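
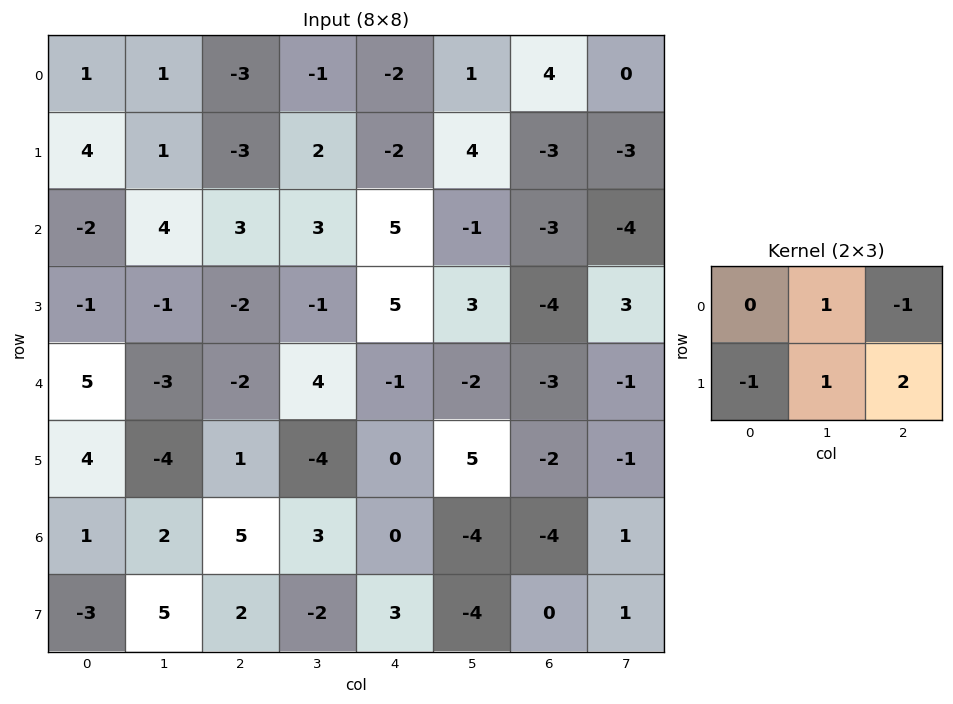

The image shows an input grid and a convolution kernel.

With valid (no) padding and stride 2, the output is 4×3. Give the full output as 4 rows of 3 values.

Output[0,0]: The receptive field on the input at this output position is [1 1 -3 / 4 1 -3]. Elementwise product with the kernel and sum: 1·1 + -3·-1 + 4·-1 + 1·1 + -3·2.
Output[0,1]: The receptive field on the input at this output position is [-3 -1 -2 / -3 2 -2]. Elementwise product with the kernel and sum: -1·1 + -2·-1 + -3·-1 + 2·1 + -2·2.

-5 2 -3
-3 9 -8
-7 0 2
9 5 -7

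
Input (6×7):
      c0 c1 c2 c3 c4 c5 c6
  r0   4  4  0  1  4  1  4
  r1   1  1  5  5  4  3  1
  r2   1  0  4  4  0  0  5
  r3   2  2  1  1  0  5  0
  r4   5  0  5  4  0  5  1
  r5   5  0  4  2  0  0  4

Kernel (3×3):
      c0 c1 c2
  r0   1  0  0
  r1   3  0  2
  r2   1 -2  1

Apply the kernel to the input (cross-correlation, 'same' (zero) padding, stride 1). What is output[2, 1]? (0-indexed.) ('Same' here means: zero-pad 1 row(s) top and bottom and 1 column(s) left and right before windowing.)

The receptive field on the zero-padded input at this output position is [1 1 5 / 1 0 4 / 2 2 1]. Elementwise product with the kernel and sum: 1·1 + 1·3 + 4·2 + 2·1 + 2·-2 + 1·1.

11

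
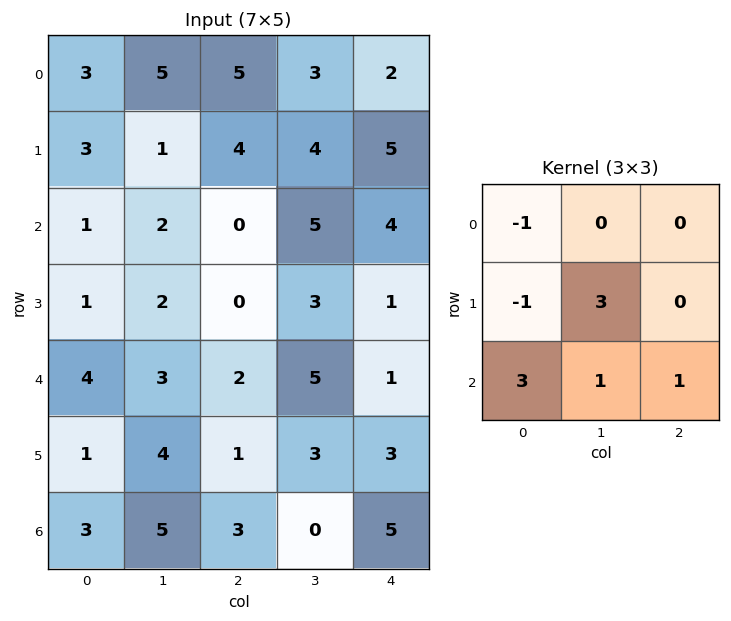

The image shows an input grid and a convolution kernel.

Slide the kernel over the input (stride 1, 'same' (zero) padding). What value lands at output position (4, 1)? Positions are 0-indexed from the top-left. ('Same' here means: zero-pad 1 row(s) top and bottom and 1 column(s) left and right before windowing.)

The receptive field on the zero-padded input at this output position is [1 2 0 / 4 3 2 / 1 4 1]. Elementwise product with the kernel and sum: 1·-1 + 4·-1 + 3·3 + 1·3 + 4·1 + 1·1.

12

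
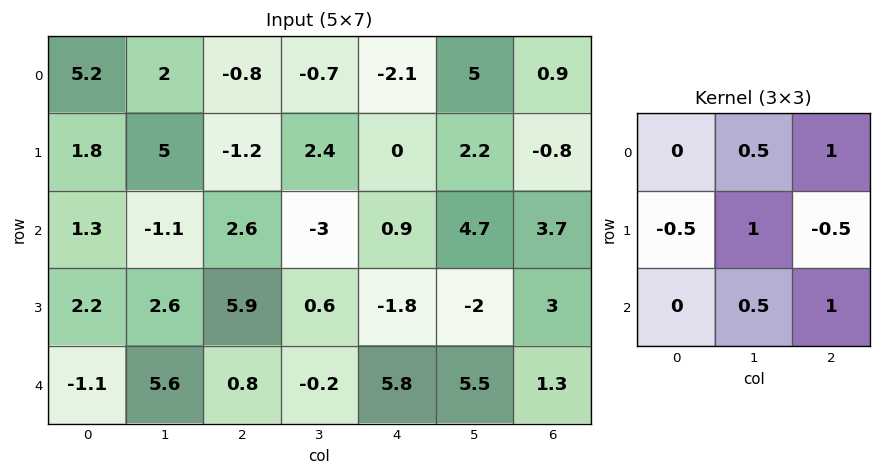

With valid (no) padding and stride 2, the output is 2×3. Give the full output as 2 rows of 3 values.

Output[0,0]: The receptive field on the input at this output position is [5.2 2 -0.8 / 1.8 5 -1.2 / 1.3 -1.1 2.6]. Elementwise product with the kernel and sum: 2·0.5 + -0.8·1 + 1.8·-0.5 + 5·1 + -1.2·-0.5 + -1.1·0.5 + 2.6·1.

6.95 -0.05 12.05
4.2 3.65 7.5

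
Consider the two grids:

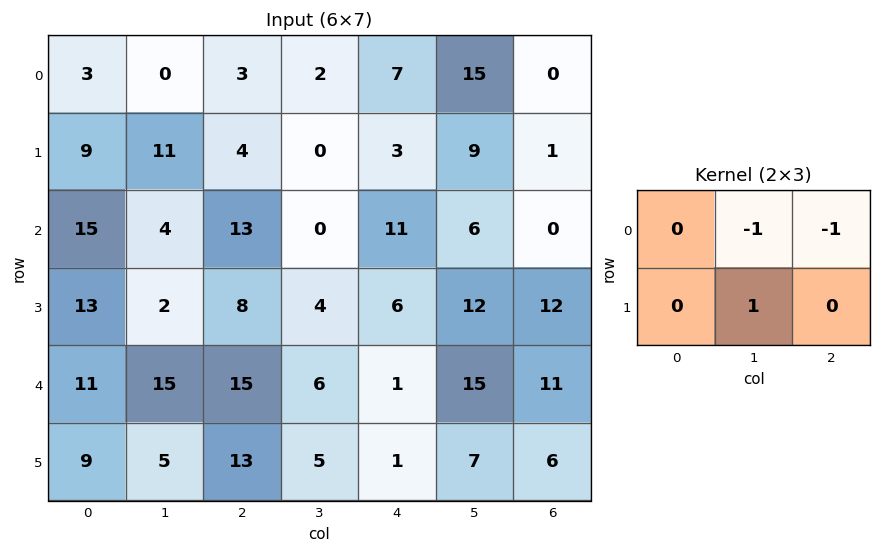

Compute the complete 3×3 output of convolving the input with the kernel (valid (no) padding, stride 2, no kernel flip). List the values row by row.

Output[0,0]: The receptive field on the input at this output position is [3 0 3 / 9 11 4]. Elementwise product with the kernel and sum: 0·-1 + 3·-1 + 11·1.

8 -9 -6
-15 -7 6
-25 -2 -19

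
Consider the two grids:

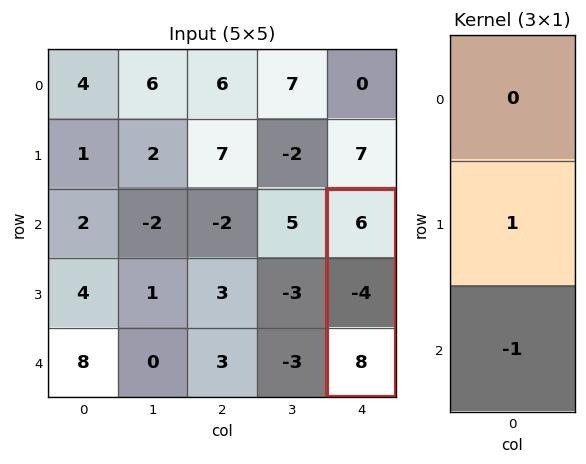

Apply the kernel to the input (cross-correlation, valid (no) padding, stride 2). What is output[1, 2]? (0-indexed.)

The receptive field on the input at this output position is [6 / -4 / 8]. Elementwise product with the kernel and sum: -4·1 + 8·-1.

-12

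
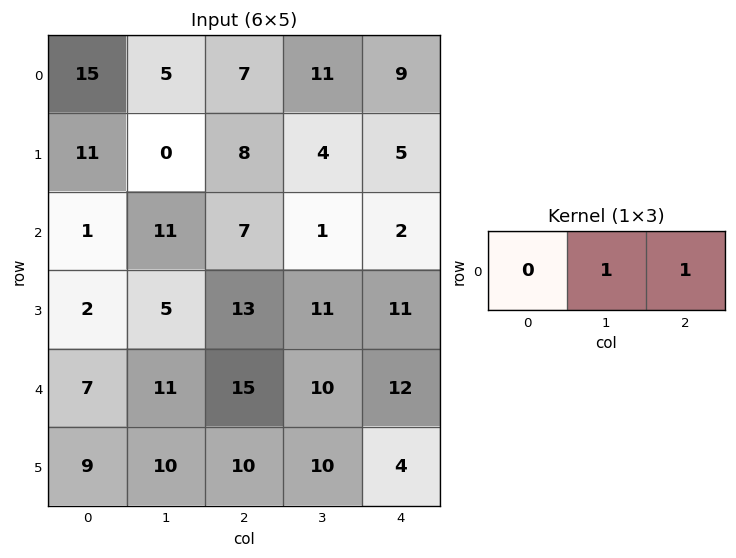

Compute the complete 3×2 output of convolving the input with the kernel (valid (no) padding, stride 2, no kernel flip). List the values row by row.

12 20
18 3
26 22

Output[0,0]: The receptive field on the input at this output position is [15 5 7]. Elementwise product with the kernel and sum: 5·1 + 7·1.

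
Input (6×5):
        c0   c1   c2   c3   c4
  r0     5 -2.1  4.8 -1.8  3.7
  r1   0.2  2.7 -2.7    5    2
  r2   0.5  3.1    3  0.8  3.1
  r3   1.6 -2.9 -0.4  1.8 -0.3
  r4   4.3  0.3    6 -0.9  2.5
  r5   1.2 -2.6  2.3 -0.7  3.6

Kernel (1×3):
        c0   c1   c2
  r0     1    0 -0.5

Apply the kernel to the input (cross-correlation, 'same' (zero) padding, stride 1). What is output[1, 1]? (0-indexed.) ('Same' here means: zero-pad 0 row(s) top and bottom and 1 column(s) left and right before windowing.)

The receptive field on the zero-padded input at this output position is [0.2 2.7 -2.7]. Elementwise product with the kernel and sum: 0.2·1 + -2.7·-0.5.

1.55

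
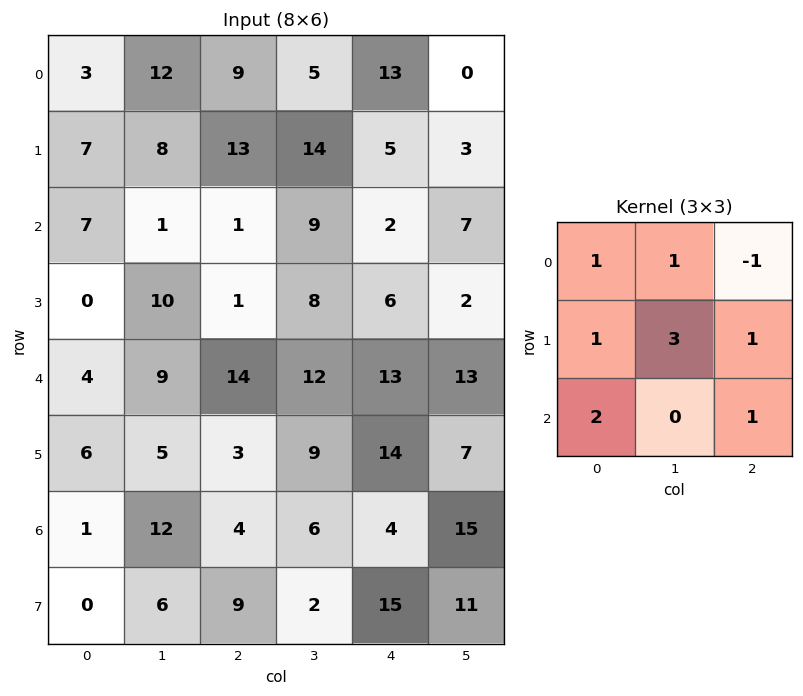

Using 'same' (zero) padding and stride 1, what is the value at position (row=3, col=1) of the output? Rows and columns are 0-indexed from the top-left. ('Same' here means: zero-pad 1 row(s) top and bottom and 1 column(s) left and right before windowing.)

60

The receptive field on the zero-padded input at this output position is [7 1 1 / 0 10 1 / 4 9 14]. Elementwise product with the kernel and sum: 7·1 + 1·1 + 1·-1 + 0·1 + 10·3 + 1·1 + 4·2 + 14·1.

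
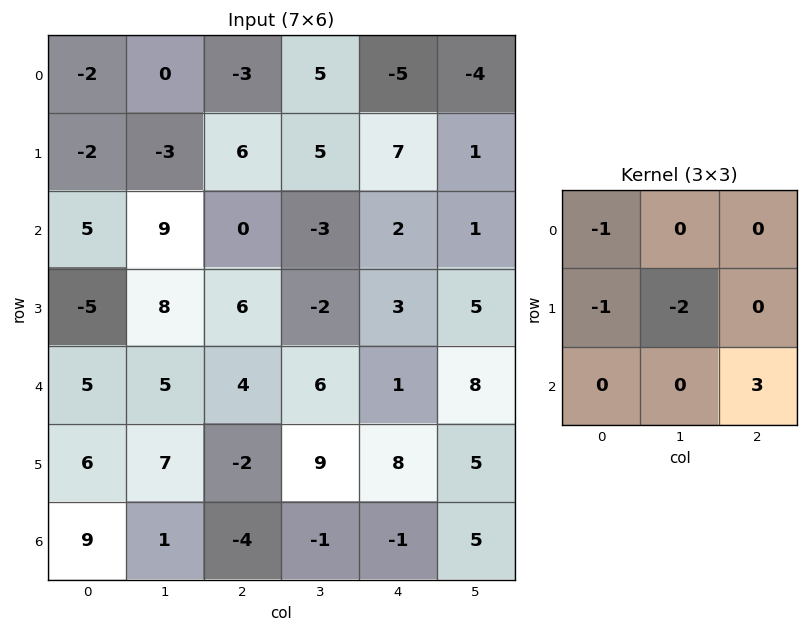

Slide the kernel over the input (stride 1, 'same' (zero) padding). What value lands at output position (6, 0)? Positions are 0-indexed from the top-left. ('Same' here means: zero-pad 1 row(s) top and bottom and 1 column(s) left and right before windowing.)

-18

The receptive field on the zero-padded input at this output position is [0 6 7 / 0 9 1 / 0 0 0]. Elementwise product with the kernel and sum: 0·-1 + 0·-1 + 9·-2 + 0·3.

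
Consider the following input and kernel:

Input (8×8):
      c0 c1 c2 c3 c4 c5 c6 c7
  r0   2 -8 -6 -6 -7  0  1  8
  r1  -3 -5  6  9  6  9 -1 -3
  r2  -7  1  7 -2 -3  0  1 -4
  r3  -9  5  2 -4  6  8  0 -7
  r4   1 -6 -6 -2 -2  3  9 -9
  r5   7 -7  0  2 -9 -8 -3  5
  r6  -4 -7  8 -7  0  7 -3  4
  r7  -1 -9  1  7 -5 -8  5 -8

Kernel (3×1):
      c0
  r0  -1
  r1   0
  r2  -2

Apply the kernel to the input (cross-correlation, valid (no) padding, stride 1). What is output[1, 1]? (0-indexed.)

The receptive field on the input at this output position is [-5 / 1 / 5]. Elementwise product with the kernel and sum: -5·-1 + 5·-2.

-5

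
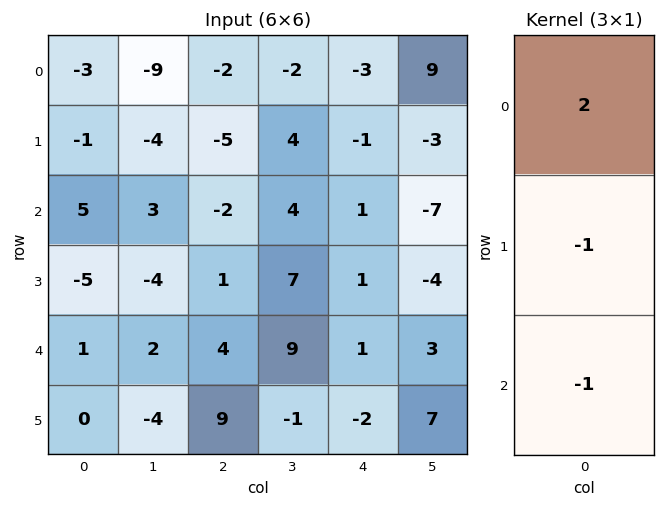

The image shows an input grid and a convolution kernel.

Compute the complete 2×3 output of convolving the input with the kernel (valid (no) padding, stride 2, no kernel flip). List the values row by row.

-10 3 -6
14 -9 0

Output[0,0]: The receptive field on the input at this output position is [-3 / -1 / 5]. Elementwise product with the kernel and sum: -3·2 + -1·-1 + 5·-1.
Output[0,1]: The receptive field on the input at this output position is [-2 / -5 / -2]. Elementwise product with the kernel and sum: -2·2 + -5·-1 + -2·-1.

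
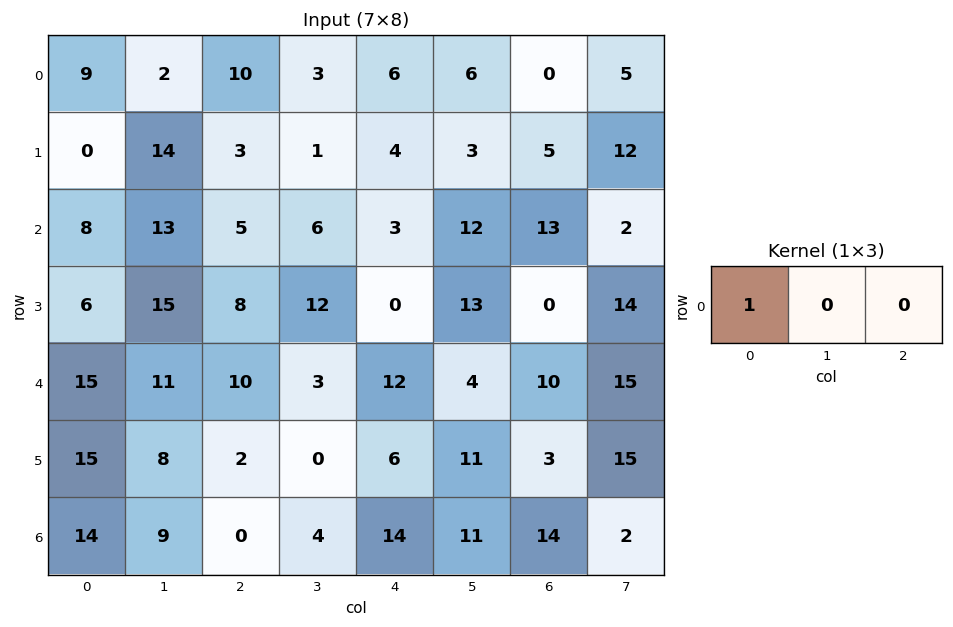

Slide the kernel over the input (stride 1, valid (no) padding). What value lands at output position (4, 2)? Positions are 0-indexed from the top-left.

The receptive field on the input at this output position is [10 3 12]. Elementwise product with the kernel and sum: 10·1.

10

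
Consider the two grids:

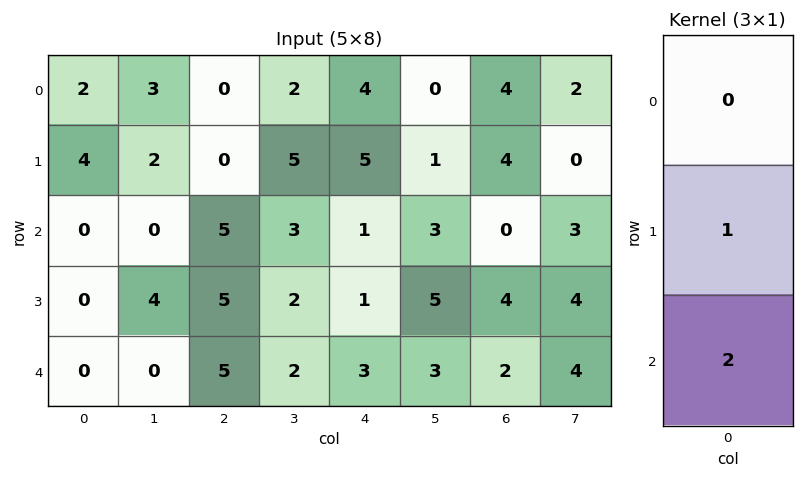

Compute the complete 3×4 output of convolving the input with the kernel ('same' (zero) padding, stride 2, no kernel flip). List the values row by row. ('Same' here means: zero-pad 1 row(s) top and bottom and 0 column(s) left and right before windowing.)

10 0 14 12
0 15 3 8
0 5 3 2

Output[0,0]: The receptive field on the zero-padded input at this output position is [0 / 2 / 4]. Elementwise product with the kernel and sum: 2·1 + 4·2.
Output[0,1]: The receptive field on the zero-padded input at this output position is [0 / 0 / 0]. Elementwise product with the kernel and sum: 0·1 + 0·2.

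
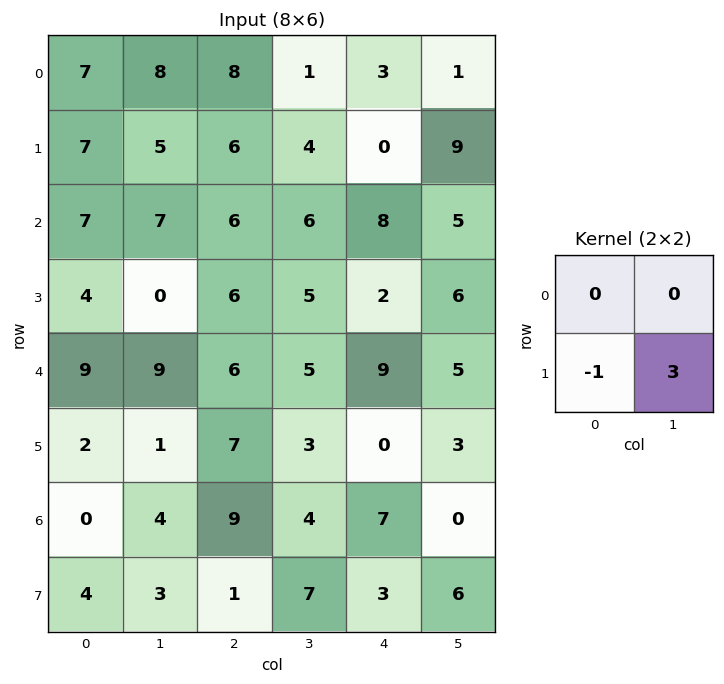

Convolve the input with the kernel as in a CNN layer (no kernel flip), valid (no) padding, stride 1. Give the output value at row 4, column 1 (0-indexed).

20

The receptive field on the input at this output position is [9 6 / 1 7]. Elementwise product with the kernel and sum: 1·-1 + 7·3.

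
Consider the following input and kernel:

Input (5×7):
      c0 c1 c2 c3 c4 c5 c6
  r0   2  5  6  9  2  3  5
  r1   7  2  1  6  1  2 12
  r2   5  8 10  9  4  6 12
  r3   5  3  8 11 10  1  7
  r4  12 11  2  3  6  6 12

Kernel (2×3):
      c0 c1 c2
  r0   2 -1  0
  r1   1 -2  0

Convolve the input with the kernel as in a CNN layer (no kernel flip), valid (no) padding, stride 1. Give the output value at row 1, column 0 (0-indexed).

1

The receptive field on the input at this output position is [7 2 1 / 5 8 10]. Elementwise product with the kernel and sum: 7·2 + 2·-1 + 5·1 + 8·-2.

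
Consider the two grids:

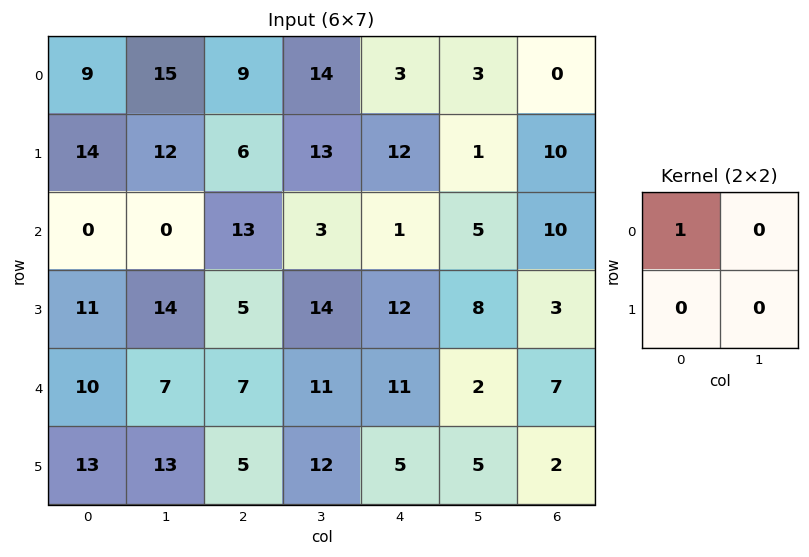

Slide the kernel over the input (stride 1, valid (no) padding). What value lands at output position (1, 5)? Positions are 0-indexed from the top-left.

1

The receptive field on the input at this output position is [1 10 / 5 10]. Elementwise product with the kernel and sum: 1·1.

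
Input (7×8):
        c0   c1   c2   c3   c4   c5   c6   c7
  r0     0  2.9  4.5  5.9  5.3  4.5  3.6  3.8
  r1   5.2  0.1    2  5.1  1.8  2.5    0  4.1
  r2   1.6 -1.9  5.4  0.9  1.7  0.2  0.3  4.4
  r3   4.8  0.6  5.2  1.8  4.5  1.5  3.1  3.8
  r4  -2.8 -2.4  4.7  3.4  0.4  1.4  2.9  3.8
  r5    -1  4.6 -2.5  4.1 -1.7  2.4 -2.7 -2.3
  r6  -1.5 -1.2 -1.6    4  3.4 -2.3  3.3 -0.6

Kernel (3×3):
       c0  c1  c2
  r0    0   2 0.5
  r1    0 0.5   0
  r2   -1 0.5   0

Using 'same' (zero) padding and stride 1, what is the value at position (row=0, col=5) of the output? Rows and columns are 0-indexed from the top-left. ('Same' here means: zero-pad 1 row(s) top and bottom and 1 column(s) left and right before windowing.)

The receptive field on the zero-padded input at this output position is [0 0 0 / 5.3 4.5 3.6 / 1.8 2.5 0]. Elementwise product with the kernel and sum: 0·2 + 0·0.5 + 4.5·0.5 + 1.8·-1 + 2.5·0.5.

1.7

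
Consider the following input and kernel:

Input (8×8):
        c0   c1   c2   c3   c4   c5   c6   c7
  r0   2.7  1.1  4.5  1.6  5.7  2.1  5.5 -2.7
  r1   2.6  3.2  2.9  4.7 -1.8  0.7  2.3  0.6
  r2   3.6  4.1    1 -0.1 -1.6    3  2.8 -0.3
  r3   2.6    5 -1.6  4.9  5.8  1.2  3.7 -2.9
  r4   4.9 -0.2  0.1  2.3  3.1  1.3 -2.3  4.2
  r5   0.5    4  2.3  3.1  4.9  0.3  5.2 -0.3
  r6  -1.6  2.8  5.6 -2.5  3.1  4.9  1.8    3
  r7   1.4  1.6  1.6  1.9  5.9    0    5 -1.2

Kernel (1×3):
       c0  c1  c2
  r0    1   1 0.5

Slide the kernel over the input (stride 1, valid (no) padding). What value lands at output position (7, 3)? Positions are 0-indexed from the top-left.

The receptive field on the input at this output position is [1.9 5.9 0]. Elementwise product with the kernel and sum: 1.9·1 + 5.9·1 + 0·0.5.

7.8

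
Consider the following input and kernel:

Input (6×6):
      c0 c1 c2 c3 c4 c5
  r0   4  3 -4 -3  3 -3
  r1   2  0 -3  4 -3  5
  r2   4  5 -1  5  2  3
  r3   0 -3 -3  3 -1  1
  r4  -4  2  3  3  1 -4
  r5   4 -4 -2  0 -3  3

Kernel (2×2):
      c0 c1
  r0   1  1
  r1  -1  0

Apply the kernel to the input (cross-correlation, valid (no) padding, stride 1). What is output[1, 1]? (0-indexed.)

The receptive field on the input at this output position is [0 -3 / 5 -1]. Elementwise product with the kernel and sum: 0·1 + -3·1 + 5·-1.

-8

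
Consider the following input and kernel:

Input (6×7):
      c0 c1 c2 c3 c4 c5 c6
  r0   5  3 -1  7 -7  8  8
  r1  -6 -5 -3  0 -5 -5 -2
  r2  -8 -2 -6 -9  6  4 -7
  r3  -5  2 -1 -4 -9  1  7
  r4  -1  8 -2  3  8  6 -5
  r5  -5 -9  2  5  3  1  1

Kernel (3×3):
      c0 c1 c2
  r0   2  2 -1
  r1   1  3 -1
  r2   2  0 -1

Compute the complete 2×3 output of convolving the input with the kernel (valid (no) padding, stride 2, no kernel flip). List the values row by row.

-11 3 -5
-12 -52 35

Output[0,0]: The receptive field on the input at this output position is [5 3 -1 / -6 -5 -3 / -8 -2 -6]. Elementwise product with the kernel and sum: 5·2 + 3·2 + -1·-1 + -6·1 + -5·3 + -3·-1 + -8·2 + -6·-1.
Output[0,1]: The receptive field on the input at this output position is [-1 7 -7 / -3 0 -5 / -6 -9 6]. Elementwise product with the kernel and sum: -1·2 + 7·2 + -7·-1 + -3·1 + 0·3 + -5·-1 + -6·2 + 6·-1.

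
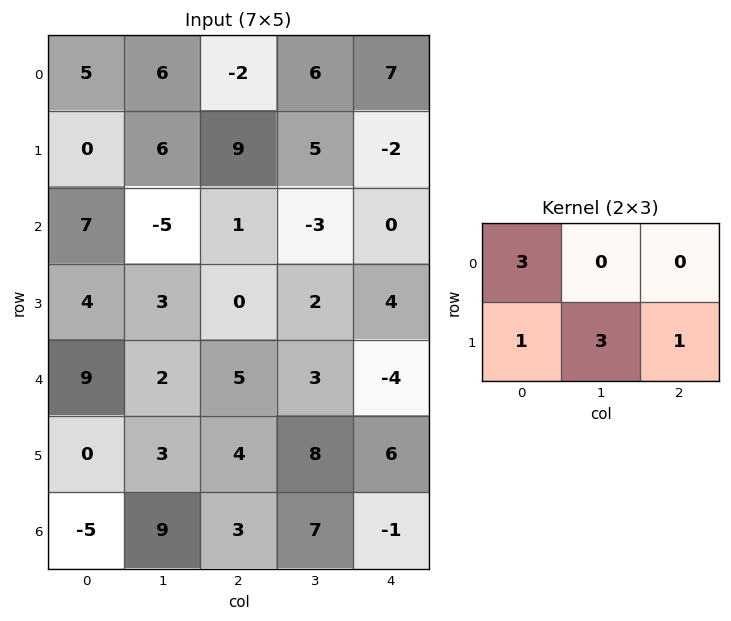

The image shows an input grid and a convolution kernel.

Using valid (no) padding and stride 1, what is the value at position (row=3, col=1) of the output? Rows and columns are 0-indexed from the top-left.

The receptive field on the input at this output position is [3 0 2 / 2 5 3]. Elementwise product with the kernel and sum: 3·3 + 2·1 + 5·3 + 3·1.

29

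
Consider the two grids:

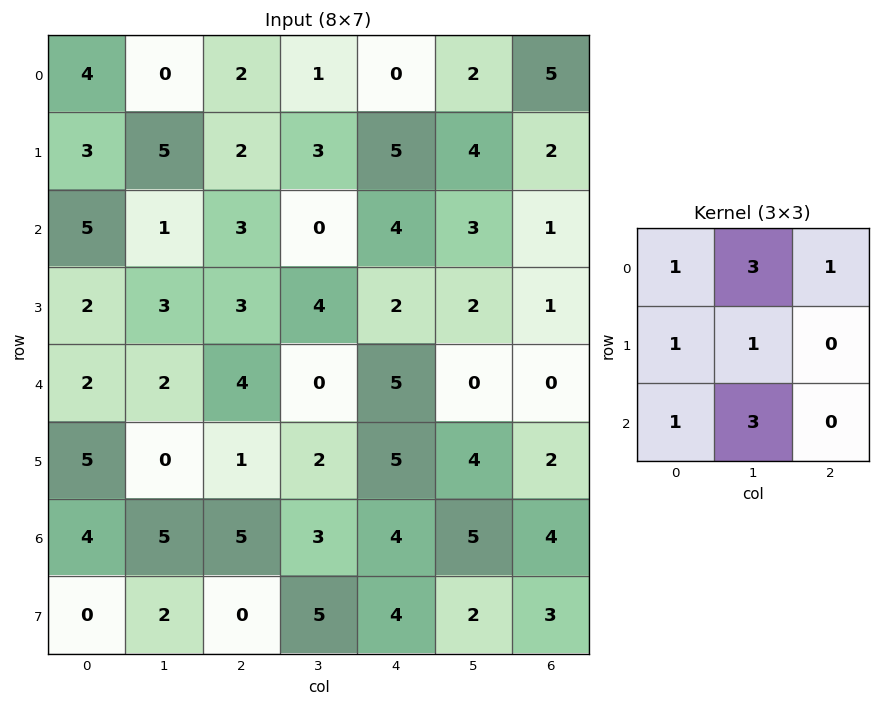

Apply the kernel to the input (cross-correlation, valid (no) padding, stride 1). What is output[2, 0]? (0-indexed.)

The receptive field on the input at this output position is [5 1 3 / 2 3 3 / 2 2 4]. Elementwise product with the kernel and sum: 5·1 + 1·3 + 3·1 + 2·1 + 3·1 + 2·1 + 2·3.

24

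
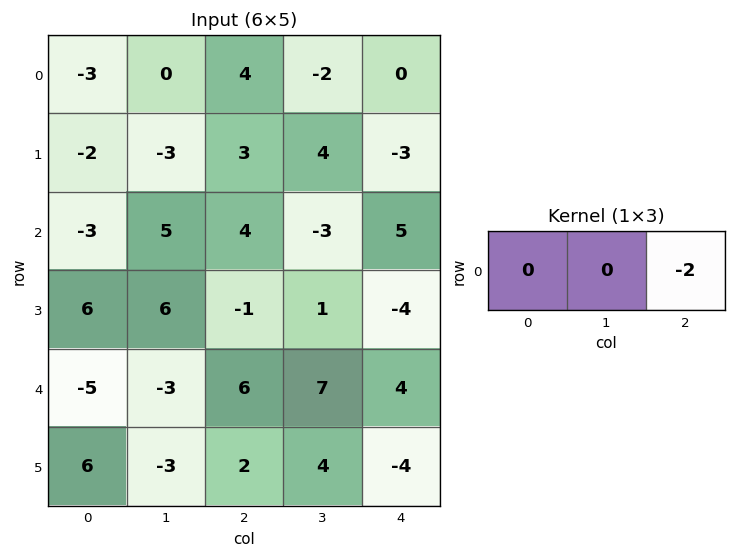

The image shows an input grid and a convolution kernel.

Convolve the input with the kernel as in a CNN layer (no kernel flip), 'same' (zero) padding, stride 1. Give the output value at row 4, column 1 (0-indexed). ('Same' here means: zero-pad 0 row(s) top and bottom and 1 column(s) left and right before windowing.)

-12

The receptive field on the zero-padded input at this output position is [-5 -3 6]. Elementwise product with the kernel and sum: 6·-2.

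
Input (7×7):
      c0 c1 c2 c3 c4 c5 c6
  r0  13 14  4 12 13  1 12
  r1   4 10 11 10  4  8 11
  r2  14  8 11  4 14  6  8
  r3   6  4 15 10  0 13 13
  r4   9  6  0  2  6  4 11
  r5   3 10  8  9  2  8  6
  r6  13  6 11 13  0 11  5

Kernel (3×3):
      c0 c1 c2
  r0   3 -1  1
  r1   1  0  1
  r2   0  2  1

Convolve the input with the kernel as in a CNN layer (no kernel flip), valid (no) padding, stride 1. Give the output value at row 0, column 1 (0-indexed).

96

The receptive field on the input at this output position is [14 4 12 / 10 11 10 / 8 11 4]. Elementwise product with the kernel and sum: 14·3 + 4·-1 + 12·1 + 10·1 + 10·1 + 11·2 + 4·1.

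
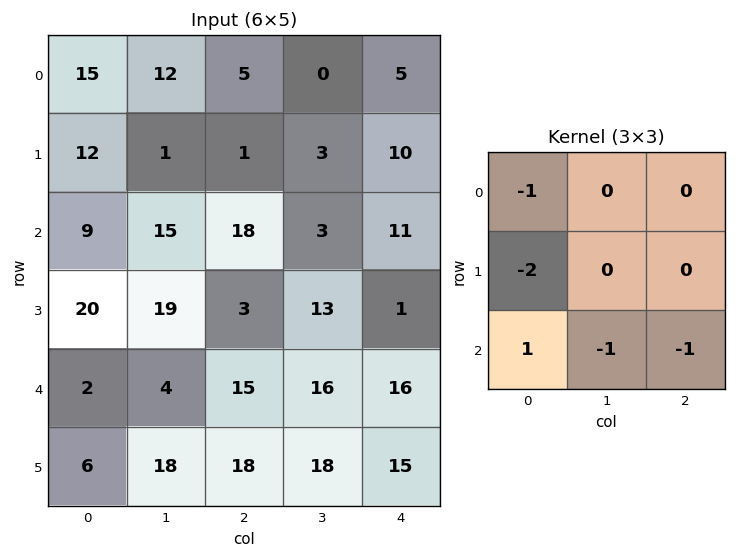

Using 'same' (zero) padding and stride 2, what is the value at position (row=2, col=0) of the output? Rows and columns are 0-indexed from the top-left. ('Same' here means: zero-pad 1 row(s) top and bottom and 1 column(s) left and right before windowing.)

-24

The receptive field on the zero-padded input at this output position is [0 20 19 / 0 2 4 / 0 6 18]. Elementwise product with the kernel and sum: 0·-1 + 0·-2 + 0·1 + 6·-1 + 18·-1.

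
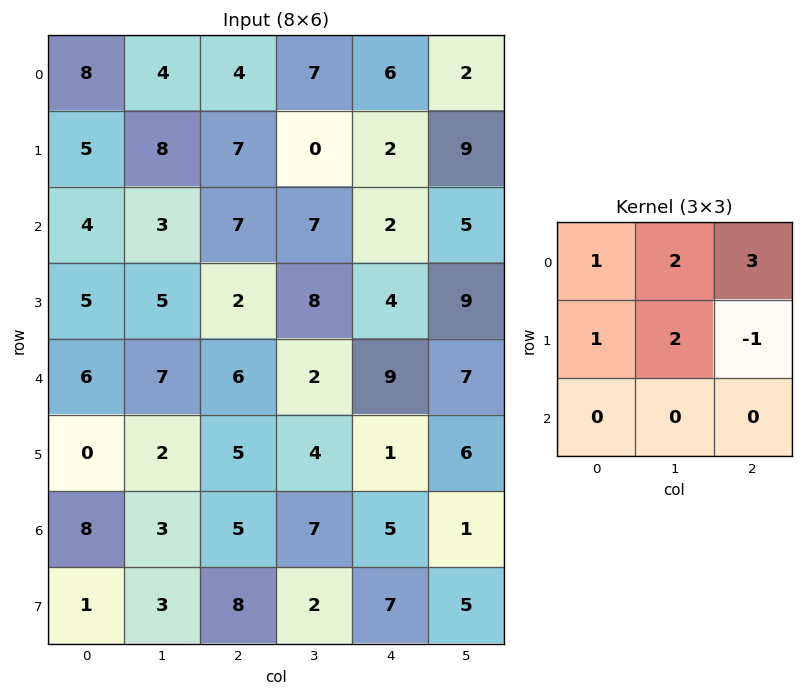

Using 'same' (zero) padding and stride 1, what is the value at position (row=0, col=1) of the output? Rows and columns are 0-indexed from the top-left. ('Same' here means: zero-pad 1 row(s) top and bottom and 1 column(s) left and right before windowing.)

12

The receptive field on the zero-padded input at this output position is [0 0 0 / 8 4 4 / 5 8 7]. Elementwise product with the kernel and sum: 0·1 + 0·2 + 0·3 + 8·1 + 4·2 + 4·-1.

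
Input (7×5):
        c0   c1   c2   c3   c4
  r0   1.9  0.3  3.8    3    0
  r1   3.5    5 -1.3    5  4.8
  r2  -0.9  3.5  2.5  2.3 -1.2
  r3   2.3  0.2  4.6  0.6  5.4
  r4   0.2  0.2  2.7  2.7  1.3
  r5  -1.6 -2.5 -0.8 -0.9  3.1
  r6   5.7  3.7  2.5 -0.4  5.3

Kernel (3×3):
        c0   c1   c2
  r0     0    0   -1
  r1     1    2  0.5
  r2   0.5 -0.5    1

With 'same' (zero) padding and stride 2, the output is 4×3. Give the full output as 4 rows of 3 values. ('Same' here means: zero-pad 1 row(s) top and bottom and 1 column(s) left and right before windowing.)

Output[0,0]: The receptive field on the zero-padded input at this output position is [0 0 0 / 0 1.9 0.3 / 0 3.5 5]. Elementwise product with the kernel and sum: 0·-1 + 0·1 + 1.9·2 + 0.3·0.5 + 0·0.5 + 3.5·-0.5 + 5·1.
Output[0,1]: The receptive field on the zero-padded input at this output position is [0 0 0 / 0.3 3.8 3 / 5 -1.3 5]. Elementwise product with the kernel and sum: 0·-1 + 0.3·1 + 3.8·2 + 3·0.5 + 5·0.5 + -1.3·-0.5 + 5·1.

7.2 17.55 3.1
-6 3.05 -2.5
-1.4 4.6 3.3
15.75 9.4 10.2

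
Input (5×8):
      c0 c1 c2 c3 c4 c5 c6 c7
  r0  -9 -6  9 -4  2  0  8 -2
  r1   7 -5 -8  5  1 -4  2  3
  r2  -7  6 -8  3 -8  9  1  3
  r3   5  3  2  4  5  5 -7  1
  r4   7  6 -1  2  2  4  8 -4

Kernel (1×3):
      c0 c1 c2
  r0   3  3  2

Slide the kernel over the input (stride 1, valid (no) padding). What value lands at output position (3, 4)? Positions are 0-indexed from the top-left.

The receptive field on the input at this output position is [5 5 -7]. Elementwise product with the kernel and sum: 5·3 + 5·3 + -7·2.

16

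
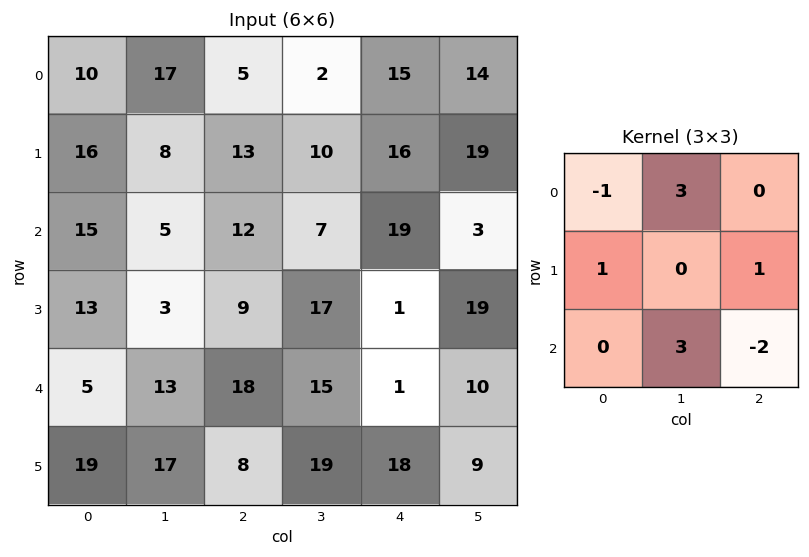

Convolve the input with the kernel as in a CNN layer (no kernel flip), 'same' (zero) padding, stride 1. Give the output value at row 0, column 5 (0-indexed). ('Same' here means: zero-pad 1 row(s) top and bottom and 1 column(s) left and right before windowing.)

The receptive field on the zero-padded input at this output position is [0 0 0 / 15 14 0 / 16 19 0]. Elementwise product with the kernel and sum: 0·-1 + 0·3 + 15·1 + 0·1 + 19·3 + 0·-2.

72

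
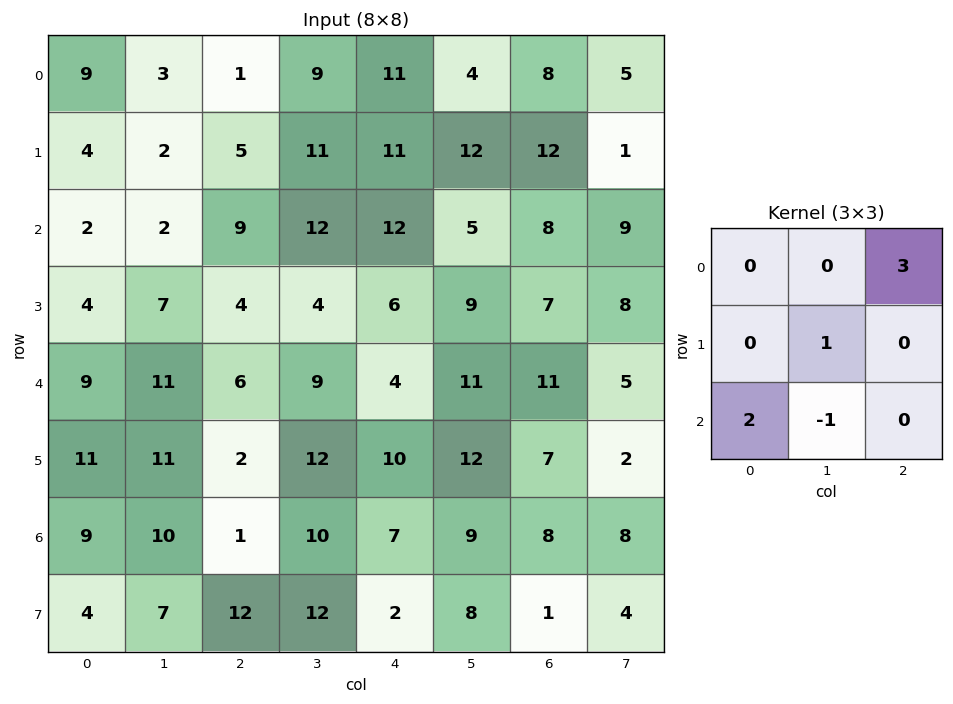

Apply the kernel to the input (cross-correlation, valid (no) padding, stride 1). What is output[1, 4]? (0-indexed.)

The receptive field on the input at this output position is [11 12 12 / 12 5 8 / 6 9 7]. Elementwise product with the kernel and sum: 12·3 + 5·1 + 6·2 + 9·-1.

44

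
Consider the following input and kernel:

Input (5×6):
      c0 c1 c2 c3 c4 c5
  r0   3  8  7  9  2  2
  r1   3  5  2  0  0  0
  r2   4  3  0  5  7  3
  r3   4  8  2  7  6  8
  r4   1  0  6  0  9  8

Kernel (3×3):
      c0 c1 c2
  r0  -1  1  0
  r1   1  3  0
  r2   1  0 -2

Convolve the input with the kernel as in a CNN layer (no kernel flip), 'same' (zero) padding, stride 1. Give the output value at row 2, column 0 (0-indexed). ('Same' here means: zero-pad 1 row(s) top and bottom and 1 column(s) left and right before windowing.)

The receptive field on the zero-padded input at this output position is [0 3 5 / 0 4 3 / 0 4 8]. Elementwise product with the kernel and sum: 0·-1 + 3·1 + 0·1 + 4·3 + 0·1 + 8·-2.

-1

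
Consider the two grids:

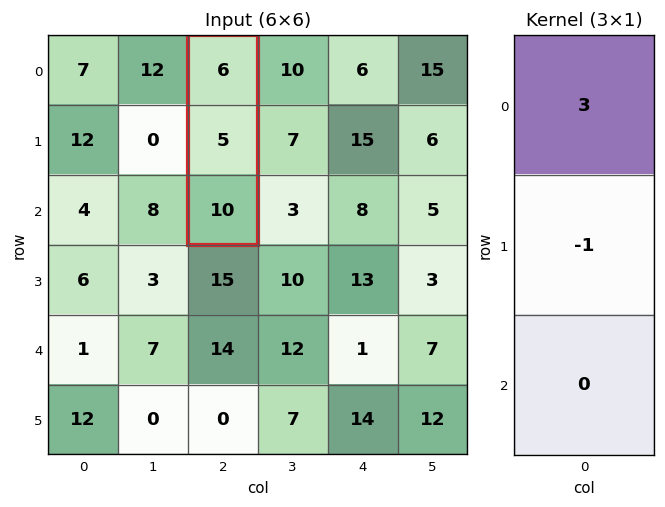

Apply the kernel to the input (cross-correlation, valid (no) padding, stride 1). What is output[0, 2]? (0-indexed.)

13

The receptive field on the input at this output position is [6 / 5 / 10]. Elementwise product with the kernel and sum: 6·3 + 5·-1.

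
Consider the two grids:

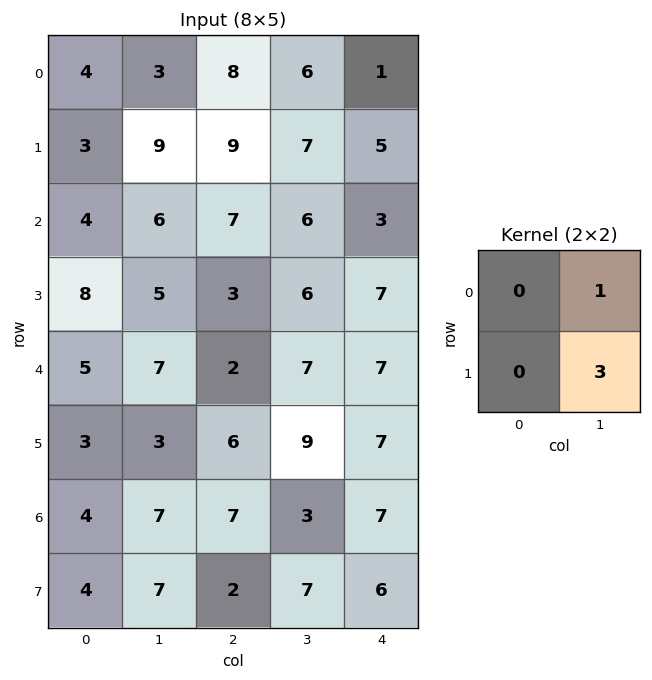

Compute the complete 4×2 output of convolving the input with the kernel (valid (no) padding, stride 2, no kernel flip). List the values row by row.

Output[0,0]: The receptive field on the input at this output position is [4 3 / 3 9]. Elementwise product with the kernel and sum: 3·1 + 9·3.

30 27
21 24
16 34
28 24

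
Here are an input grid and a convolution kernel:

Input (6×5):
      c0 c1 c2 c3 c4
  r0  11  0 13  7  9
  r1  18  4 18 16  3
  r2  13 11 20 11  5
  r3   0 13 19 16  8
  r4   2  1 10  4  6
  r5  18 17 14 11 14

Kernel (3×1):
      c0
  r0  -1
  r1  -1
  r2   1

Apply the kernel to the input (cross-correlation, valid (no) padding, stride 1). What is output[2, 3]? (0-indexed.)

-23

The receptive field on the input at this output position is [11 / 16 / 4]. Elementwise product with the kernel and sum: 11·-1 + 16·-1 + 4·1.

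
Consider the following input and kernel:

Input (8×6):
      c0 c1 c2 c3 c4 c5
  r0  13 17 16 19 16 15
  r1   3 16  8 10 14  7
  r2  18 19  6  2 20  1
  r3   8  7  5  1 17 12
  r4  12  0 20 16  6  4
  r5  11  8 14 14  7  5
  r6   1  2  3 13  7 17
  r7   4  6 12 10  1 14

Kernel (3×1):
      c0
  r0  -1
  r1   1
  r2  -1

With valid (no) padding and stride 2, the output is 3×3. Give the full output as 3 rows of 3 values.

-28 -14 -22
-22 -21 -9
-2 -9 -6

Output[0,0]: The receptive field on the input at this output position is [13 / 3 / 18]. Elementwise product with the kernel and sum: 13·-1 + 3·1 + 18·-1.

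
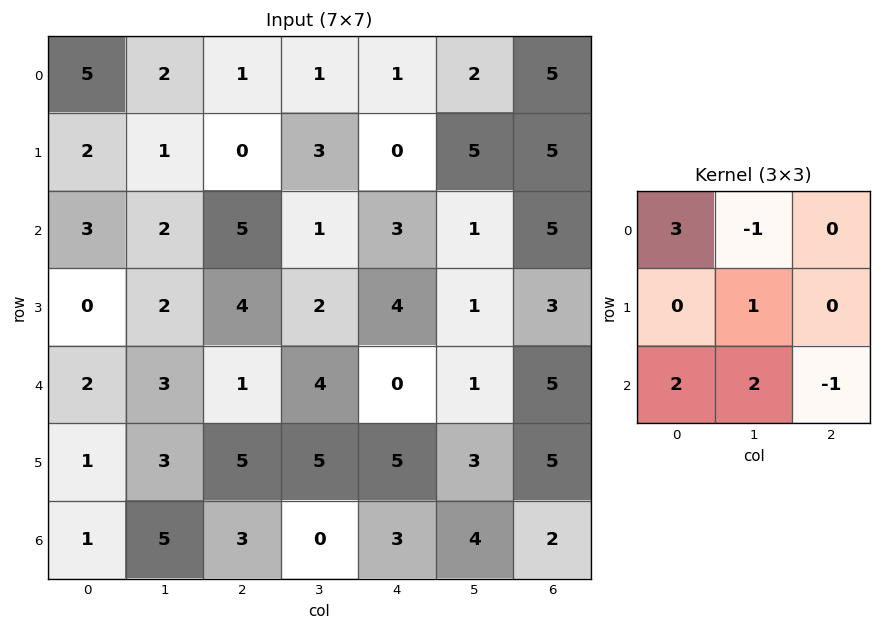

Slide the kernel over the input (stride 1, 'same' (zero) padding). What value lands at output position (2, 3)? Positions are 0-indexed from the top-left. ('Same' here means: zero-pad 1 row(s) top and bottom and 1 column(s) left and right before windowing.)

6

The receptive field on the zero-padded input at this output position is [0 3 0 / 5 1 3 / 4 2 4]. Elementwise product with the kernel and sum: 0·3 + 3·-1 + 1·1 + 4·2 + 2·2 + 4·-1.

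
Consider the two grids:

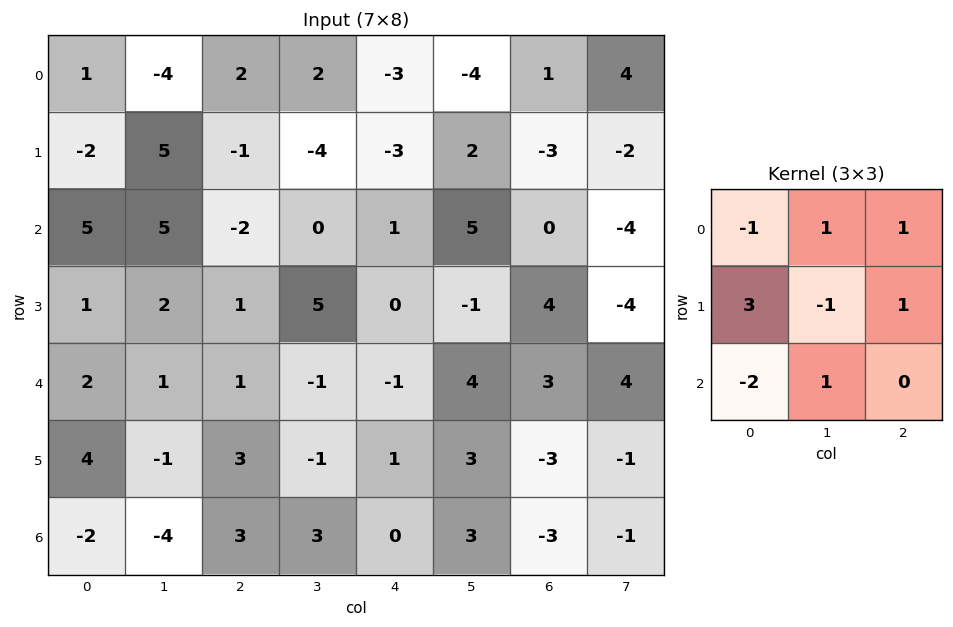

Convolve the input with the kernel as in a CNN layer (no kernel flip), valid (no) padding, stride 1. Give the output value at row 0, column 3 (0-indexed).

-15

The receptive field on the input at this output position is [2 -3 -4 / -4 -3 2 / 0 1 5]. Elementwise product with the kernel and sum: 2·-1 + -3·1 + -4·1 + -4·3 + -3·-1 + 2·1 + 0·-2 + 1·1.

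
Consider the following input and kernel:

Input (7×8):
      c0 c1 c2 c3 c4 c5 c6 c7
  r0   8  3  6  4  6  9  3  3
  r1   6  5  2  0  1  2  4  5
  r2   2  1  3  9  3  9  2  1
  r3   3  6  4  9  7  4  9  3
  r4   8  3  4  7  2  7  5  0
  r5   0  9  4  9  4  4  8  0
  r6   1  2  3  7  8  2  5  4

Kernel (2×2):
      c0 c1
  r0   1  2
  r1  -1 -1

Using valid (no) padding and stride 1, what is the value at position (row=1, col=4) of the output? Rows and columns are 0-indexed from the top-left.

The receptive field on the input at this output position is [1 2 / 3 9]. Elementwise product with the kernel and sum: 1·1 + 2·2 + 3·-1 + 9·-1.

-7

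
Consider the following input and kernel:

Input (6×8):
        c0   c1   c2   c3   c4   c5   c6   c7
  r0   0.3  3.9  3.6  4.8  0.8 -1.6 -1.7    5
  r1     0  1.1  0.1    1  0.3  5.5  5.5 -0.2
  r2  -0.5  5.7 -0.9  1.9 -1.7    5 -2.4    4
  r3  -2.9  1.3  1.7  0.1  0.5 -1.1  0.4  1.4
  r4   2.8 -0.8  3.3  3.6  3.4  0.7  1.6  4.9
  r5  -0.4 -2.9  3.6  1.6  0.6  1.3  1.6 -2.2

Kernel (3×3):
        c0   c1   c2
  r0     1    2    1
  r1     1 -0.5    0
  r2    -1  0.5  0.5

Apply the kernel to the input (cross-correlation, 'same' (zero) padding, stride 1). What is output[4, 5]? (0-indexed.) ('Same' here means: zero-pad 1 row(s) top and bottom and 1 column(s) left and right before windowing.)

2.6

The receptive field on the zero-padded input at this output position is [0.5 -1.1 0.4 / 3.4 0.7 1.6 / 0.6 1.3 1.6]. Elementwise product with the kernel and sum: 0.5·1 + -1.1·2 + 0.4·1 + 3.4·1 + 0.7·-0.5 + 0.6·-1 + 1.3·0.5 + 1.6·0.5.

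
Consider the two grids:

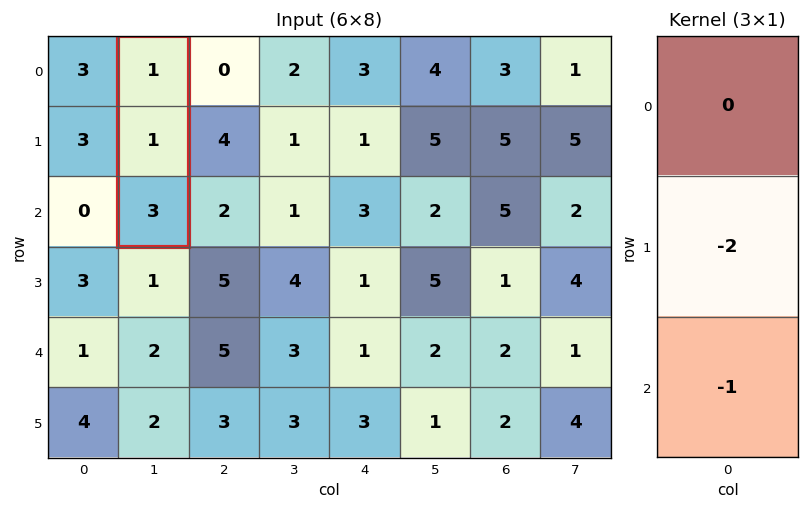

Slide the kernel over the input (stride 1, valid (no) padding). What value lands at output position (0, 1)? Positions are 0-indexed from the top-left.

The receptive field on the input at this output position is [1 / 1 / 3]. Elementwise product with the kernel and sum: 1·-2 + 3·-1.

-5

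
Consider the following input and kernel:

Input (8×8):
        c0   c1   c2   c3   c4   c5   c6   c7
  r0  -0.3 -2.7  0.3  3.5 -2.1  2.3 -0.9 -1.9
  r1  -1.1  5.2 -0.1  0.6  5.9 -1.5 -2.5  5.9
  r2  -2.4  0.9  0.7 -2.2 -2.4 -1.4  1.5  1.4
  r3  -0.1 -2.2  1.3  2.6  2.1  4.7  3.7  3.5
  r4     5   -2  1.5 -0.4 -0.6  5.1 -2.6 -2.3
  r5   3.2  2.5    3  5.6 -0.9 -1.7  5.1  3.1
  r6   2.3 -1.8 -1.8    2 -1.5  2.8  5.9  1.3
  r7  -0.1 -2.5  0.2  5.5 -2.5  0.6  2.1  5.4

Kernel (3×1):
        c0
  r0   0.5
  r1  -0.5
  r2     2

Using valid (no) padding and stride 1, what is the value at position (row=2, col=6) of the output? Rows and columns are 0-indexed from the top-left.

The receptive field on the input at this output position is [1.5 / 3.7 / -2.6]. Elementwise product with the kernel and sum: 1.5·0.5 + 3.7·-0.5 + -2.6·2.

-6.3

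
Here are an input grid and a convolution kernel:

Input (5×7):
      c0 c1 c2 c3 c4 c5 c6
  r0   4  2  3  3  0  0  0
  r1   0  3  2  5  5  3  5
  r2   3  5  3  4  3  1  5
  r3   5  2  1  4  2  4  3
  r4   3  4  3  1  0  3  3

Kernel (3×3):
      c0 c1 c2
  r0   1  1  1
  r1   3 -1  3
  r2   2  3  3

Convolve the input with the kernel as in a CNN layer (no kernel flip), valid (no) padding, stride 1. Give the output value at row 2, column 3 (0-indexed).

The receptive field on the input at this output position is [4 3 1 / 4 2 4 / 1 0 3]. Elementwise product with the kernel and sum: 4·1 + 3·1 + 1·1 + 4·3 + 2·-1 + 4·3 + 1·2 + 0·3 + 3·3.

41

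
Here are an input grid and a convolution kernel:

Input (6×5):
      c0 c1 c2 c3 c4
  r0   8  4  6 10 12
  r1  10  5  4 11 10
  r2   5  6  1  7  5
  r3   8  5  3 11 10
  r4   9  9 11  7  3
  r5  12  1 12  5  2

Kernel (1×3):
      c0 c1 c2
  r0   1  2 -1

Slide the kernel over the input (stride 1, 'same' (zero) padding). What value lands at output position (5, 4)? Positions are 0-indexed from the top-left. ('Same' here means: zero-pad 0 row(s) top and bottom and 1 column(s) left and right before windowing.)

9

The receptive field on the zero-padded input at this output position is [5 2 0]. Elementwise product with the kernel and sum: 5·1 + 2·2 + 0·-1.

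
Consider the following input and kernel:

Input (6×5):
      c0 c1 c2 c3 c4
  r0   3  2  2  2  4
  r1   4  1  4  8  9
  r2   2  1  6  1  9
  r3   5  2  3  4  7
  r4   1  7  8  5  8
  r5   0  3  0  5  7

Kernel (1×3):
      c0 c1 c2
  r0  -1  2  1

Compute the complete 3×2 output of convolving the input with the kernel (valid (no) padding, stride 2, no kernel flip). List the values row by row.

Output[0,0]: The receptive field on the input at this output position is [3 2 2]. Elementwise product with the kernel and sum: 3·-1 + 2·2 + 2·1.

3 6
6 5
21 10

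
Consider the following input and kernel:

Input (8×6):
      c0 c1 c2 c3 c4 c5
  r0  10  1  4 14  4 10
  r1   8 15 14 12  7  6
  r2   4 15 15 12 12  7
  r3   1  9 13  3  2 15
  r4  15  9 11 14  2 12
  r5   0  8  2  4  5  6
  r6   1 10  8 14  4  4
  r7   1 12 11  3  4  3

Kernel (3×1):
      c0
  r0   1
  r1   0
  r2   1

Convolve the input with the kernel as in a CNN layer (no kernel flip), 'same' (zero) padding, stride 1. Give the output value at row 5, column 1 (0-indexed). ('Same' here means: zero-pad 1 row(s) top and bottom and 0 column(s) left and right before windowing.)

19

The receptive field on the zero-padded input at this output position is [9 / 8 / 10]. Elementwise product with the kernel and sum: 9·1 + 10·1.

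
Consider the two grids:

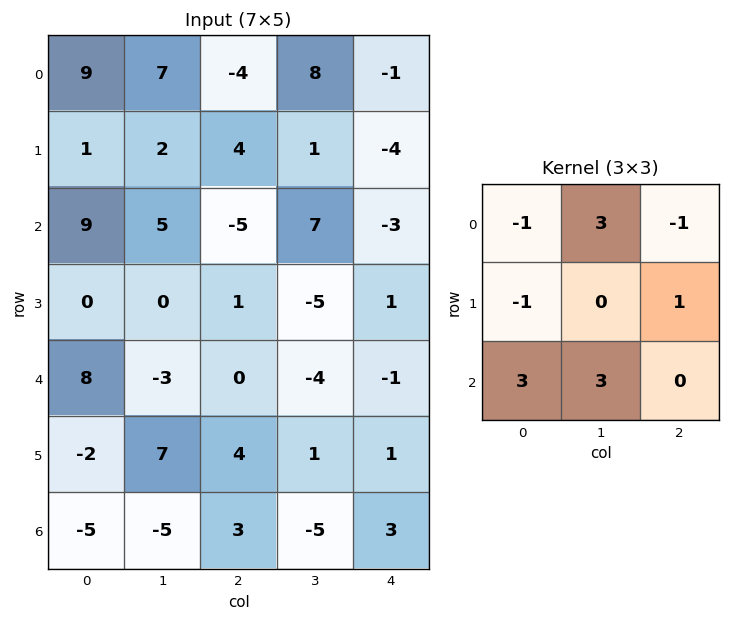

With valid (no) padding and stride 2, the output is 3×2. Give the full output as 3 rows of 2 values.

Output[0,0]: The receptive field on the input at this output position is [9 7 -4 / 1 2 4 / 9 5 -5]. Elementwise product with the kernel and sum: 9·-1 + 7·3 + -4·-1 + 1·-1 + 4·1 + 9·3 + 5·3.

61 27
27 17
-41 -20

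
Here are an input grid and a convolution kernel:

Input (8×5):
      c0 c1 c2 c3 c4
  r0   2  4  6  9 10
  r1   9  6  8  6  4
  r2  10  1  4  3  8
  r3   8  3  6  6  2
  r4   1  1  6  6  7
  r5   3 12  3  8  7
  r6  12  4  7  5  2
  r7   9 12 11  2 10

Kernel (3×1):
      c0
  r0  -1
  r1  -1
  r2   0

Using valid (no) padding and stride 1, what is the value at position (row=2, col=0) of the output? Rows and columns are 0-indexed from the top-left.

The receptive field on the input at this output position is [10 / 8 / 1]. Elementwise product with the kernel and sum: 10·-1 + 8·-1.

-18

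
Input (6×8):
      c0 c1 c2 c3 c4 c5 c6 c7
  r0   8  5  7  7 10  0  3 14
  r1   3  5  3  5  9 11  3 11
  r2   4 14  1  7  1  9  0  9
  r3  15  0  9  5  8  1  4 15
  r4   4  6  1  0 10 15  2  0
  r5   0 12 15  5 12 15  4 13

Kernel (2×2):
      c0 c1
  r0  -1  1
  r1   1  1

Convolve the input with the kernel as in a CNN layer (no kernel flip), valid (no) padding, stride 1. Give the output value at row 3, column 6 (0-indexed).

13

The receptive field on the input at this output position is [4 15 / 2 0]. Elementwise product with the kernel and sum: 4·-1 + 15·1 + 2·1 + 0·1.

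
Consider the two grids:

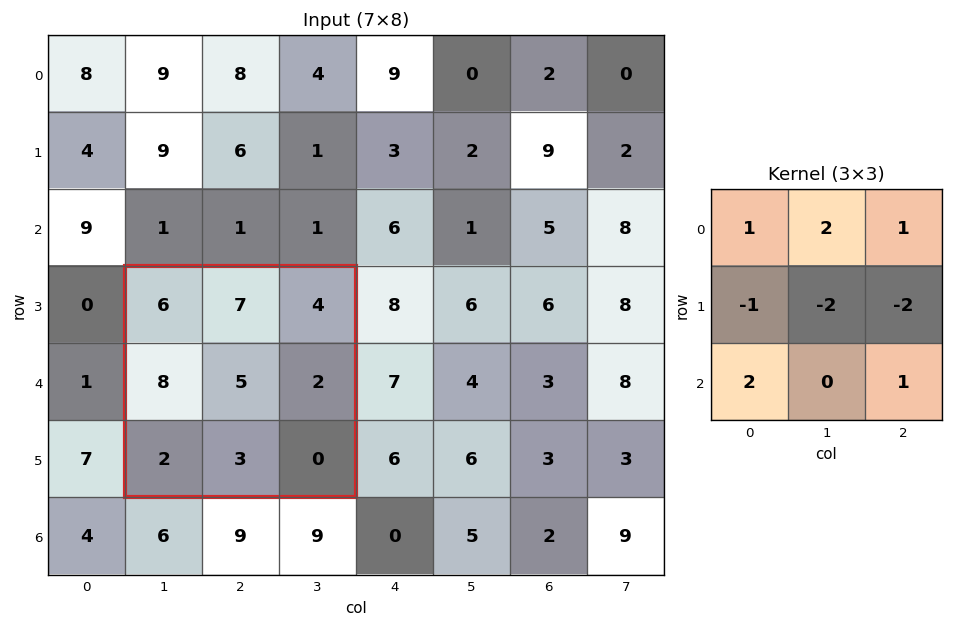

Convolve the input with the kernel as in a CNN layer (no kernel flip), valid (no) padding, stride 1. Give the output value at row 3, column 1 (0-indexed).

6

The receptive field on the input at this output position is [6 7 4 / 8 5 2 / 2 3 0]. Elementwise product with the kernel and sum: 6·1 + 7·2 + 4·1 + 8·-1 + 5·-2 + 2·-2 + 2·2 + 0·1.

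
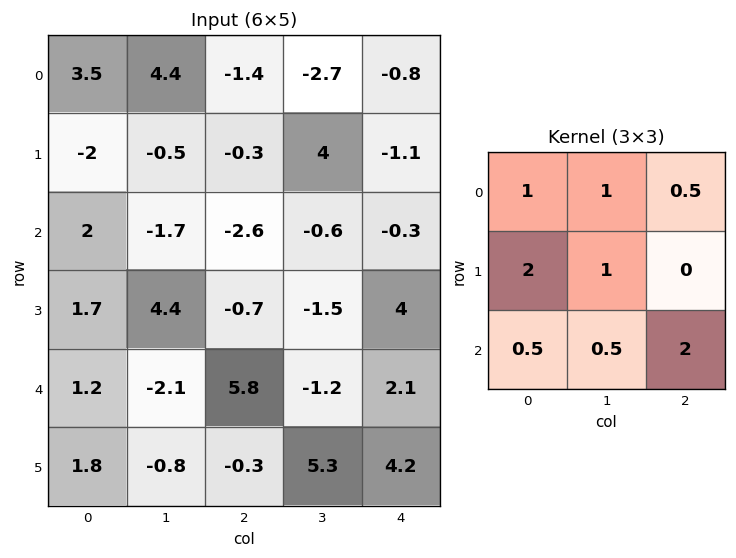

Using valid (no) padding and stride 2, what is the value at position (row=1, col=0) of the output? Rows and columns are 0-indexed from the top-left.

17.95

The receptive field on the input at this output position is [2 -1.7 -2.6 / 1.7 4.4 -0.7 / 1.2 -2.1 5.8]. Elementwise product with the kernel and sum: 2·1 + -1.7·1 + -2.6·0.5 + 1.7·2 + 4.4·1 + 1.2·0.5 + -2.1·0.5 + 5.8·2.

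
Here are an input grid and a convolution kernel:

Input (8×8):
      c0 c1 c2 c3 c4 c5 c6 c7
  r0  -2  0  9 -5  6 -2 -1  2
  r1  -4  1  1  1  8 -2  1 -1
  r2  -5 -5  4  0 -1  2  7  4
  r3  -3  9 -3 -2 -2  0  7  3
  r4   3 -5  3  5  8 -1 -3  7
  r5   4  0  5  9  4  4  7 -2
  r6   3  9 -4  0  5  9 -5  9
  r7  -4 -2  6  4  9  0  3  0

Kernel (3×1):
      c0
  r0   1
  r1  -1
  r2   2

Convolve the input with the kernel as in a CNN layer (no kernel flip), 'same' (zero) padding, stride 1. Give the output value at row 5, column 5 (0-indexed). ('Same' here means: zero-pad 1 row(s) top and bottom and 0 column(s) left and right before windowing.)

The receptive field on the zero-padded input at this output position is [-1 / 4 / 9]. Elementwise product with the kernel and sum: -1·1 + 4·-1 + 9·2.

13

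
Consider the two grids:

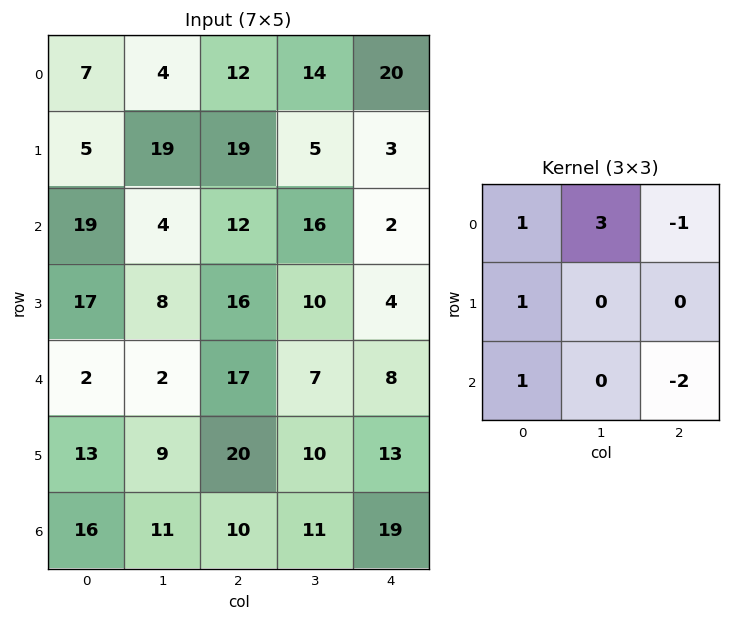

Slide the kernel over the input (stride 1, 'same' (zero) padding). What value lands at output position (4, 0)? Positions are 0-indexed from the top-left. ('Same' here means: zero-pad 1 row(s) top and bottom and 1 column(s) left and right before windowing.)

The receptive field on the zero-padded input at this output position is [0 17 8 / 0 2 2 / 0 13 9]. Elementwise product with the kernel and sum: 0·1 + 17·3 + 8·-1 + 0·1 + 0·1 + 9·-2.

25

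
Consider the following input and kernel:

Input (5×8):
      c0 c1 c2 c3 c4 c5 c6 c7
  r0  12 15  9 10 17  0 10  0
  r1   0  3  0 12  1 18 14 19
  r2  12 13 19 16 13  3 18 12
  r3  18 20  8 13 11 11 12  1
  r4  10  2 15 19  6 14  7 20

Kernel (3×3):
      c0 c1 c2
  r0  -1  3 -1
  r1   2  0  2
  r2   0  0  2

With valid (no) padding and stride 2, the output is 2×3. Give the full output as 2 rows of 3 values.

62 32 39
90 66 38

Output[0,0]: The receptive field on the input at this output position is [12 15 9 / 0 3 0 / 12 13 19]. Elementwise product with the kernel and sum: 12·-1 + 15·3 + 9·-1 + 0·2 + 0·2 + 19·2.
Output[0,1]: The receptive field on the input at this output position is [9 10 17 / 0 12 1 / 19 16 13]. Elementwise product with the kernel and sum: 9·-1 + 10·3 + 17·-1 + 0·2 + 1·2 + 13·2.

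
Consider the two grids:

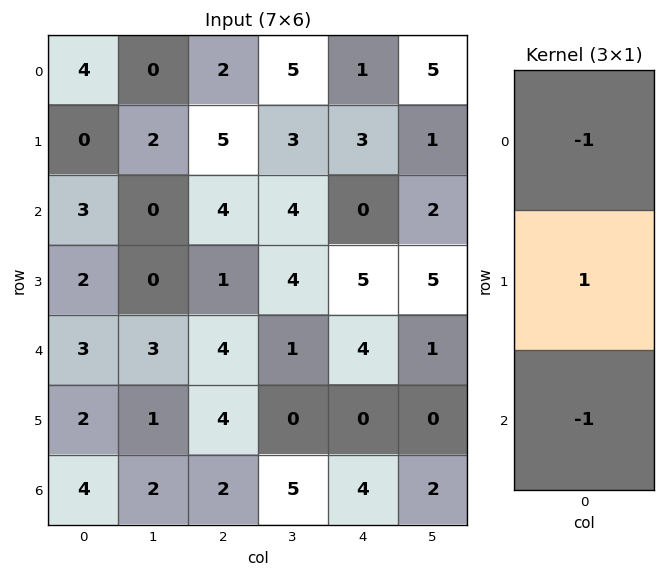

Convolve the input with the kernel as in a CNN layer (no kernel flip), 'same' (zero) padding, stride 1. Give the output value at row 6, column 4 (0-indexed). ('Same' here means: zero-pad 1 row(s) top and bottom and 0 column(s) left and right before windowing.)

4

The receptive field on the zero-padded input at this output position is [0 / 4 / 0]. Elementwise product with the kernel and sum: 0·-1 + 4·1 + 0·-1.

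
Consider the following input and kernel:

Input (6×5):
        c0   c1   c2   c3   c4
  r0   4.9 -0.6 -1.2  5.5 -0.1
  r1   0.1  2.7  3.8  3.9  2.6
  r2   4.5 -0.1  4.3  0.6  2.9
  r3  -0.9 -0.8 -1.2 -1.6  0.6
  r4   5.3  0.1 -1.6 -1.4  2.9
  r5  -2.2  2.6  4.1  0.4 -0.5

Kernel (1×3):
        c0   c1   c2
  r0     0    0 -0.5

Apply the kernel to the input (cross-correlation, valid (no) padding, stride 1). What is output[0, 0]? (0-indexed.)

0.6

The receptive field on the input at this output position is [4.9 -0.6 -1.2]. Elementwise product with the kernel and sum: -1.2·-0.5.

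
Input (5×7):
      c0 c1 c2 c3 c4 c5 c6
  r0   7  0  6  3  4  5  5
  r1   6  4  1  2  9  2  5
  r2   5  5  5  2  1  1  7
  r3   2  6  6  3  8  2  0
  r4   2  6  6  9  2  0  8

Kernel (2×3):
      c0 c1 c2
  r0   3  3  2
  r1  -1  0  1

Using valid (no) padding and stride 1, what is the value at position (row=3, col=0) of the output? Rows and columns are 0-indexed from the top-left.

The receptive field on the input at this output position is [2 6 6 / 2 6 6]. Elementwise product with the kernel and sum: 2·3 + 6·3 + 6·2 + 2·-1 + 6·1.

40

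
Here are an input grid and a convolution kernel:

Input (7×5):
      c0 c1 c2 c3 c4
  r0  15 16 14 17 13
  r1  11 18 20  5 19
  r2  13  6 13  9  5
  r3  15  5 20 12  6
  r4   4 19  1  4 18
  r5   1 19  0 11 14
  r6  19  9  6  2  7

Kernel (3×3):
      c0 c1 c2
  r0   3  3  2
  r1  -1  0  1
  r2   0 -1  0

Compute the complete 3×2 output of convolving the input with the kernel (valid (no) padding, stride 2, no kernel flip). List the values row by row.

Output[0,0]: The receptive field on the input at this output position is [15 16 14 / 11 18 20 / 13 6 13]. Elementwise product with the kernel and sum: 15·3 + 16·3 + 14·2 + 11·-1 + 20·1 + 6·-1.

124 109
69 58
61 63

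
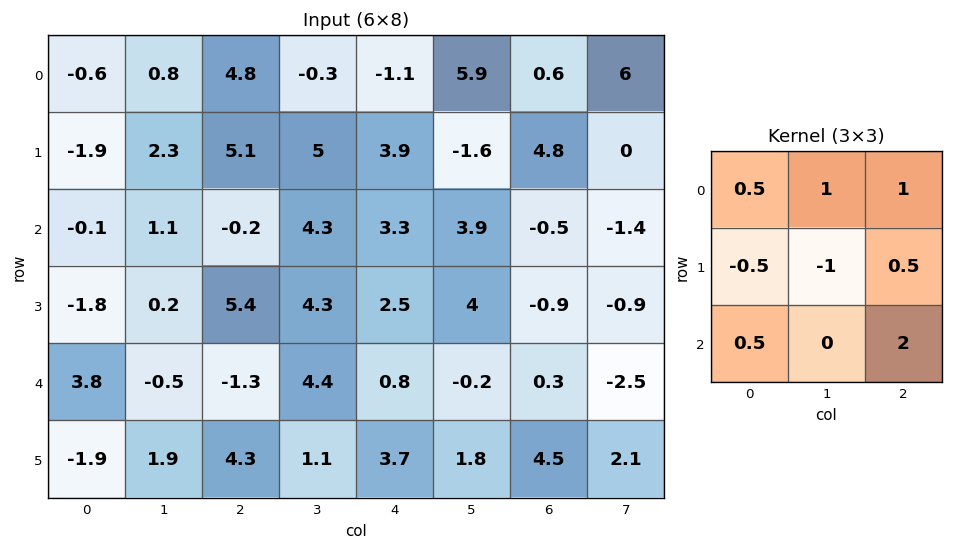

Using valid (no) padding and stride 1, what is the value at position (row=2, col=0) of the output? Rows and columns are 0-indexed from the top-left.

3.55

The receptive field on the input at this output position is [-0.1 1.1 -0.2 / -1.8 0.2 5.4 / 3.8 -0.5 -1.3]. Elementwise product with the kernel and sum: -0.1·0.5 + 1.1·1 + -0.2·1 + -1.8·-0.5 + 0.2·-1 + 5.4·0.5 + 3.8·0.5 + -1.3·2.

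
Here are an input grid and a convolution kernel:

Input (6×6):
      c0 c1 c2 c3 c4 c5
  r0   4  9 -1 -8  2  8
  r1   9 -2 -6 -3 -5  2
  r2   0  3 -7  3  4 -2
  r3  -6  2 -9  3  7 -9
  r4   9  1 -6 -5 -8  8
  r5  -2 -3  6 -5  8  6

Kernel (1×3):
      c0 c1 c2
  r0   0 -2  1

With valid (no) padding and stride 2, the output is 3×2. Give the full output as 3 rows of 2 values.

Output[0,0]: The receptive field on the input at this output position is [4 9 -1]. Elementwise product with the kernel and sum: 9·-2 + -1·1.
Output[0,1]: The receptive field on the input at this output position is [-1 -8 2]. Elementwise product with the kernel and sum: -8·-2 + 2·1.

-19 18
-13 -2
-8 2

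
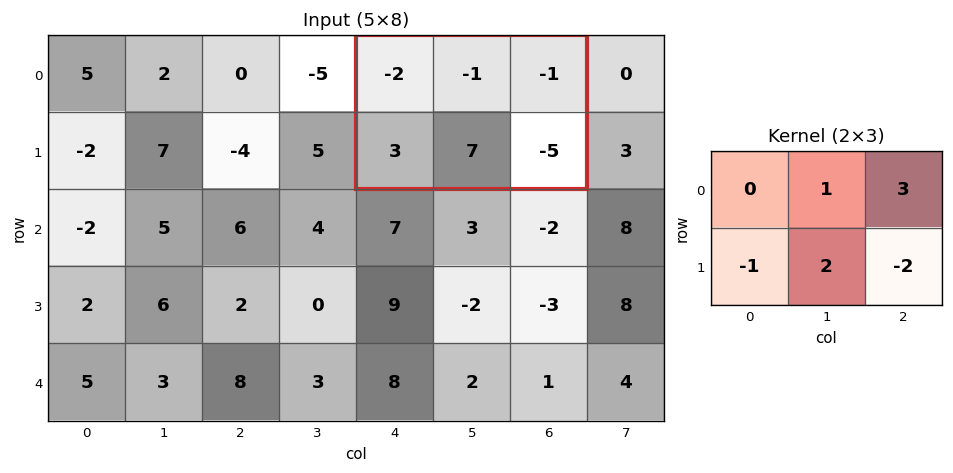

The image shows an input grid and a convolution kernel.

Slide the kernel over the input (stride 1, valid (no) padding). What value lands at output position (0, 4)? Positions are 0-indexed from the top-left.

17

The receptive field on the input at this output position is [-2 -1 -1 / 3 7 -5]. Elementwise product with the kernel and sum: -1·1 + -1·3 + 3·-1 + 7·2 + -5·-2.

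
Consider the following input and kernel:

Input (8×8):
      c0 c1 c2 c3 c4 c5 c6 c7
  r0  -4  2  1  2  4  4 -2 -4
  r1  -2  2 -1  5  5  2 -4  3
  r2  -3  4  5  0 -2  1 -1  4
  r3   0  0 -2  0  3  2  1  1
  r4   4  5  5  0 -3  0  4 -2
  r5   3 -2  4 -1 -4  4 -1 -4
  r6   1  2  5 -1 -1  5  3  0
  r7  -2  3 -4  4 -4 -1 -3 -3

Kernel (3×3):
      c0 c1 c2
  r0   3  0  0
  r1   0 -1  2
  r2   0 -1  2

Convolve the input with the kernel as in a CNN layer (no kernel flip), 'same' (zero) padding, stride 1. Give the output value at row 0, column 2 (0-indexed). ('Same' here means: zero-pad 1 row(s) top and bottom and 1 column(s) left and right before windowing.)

The receptive field on the zero-padded input at this output position is [0 0 0 / 2 1 2 / 2 -1 5]. Elementwise product with the kernel and sum: 0·3 + 1·-1 + 2·2 + -1·-1 + 5·2.

14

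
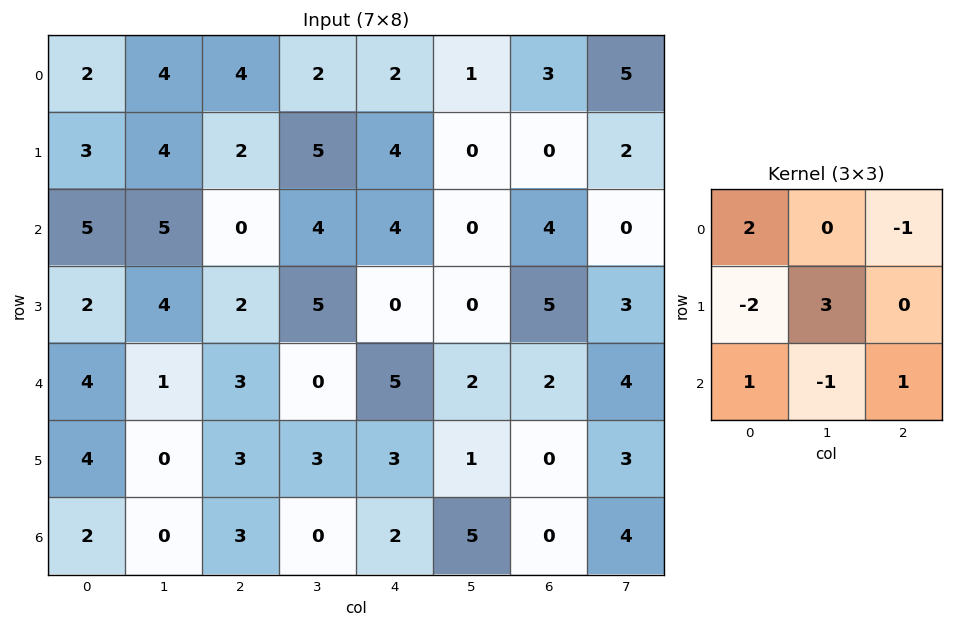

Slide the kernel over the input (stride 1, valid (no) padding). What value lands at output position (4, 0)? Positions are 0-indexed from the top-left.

2

The receptive field on the input at this output position is [4 1 3 / 4 0 3 / 2 0 3]. Elementwise product with the kernel and sum: 4·2 + 3·-1 + 4·-2 + 0·3 + 2·1 + 0·-1 + 3·1.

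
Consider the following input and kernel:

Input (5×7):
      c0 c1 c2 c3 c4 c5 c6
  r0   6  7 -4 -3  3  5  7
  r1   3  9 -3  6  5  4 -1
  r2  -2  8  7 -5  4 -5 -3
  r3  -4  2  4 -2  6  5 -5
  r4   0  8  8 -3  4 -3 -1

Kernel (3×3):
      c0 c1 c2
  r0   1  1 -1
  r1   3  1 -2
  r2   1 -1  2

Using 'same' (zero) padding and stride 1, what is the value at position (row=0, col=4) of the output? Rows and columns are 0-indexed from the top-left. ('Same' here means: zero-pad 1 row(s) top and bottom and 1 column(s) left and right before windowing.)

The receptive field on the zero-padded input at this output position is [0 0 0 / -3 3 5 / 6 5 4]. Elementwise product with the kernel and sum: 0·1 + 0·1 + 0·-1 + -3·3 + 3·1 + 5·-2 + 6·1 + 5·-1 + 4·2.

-7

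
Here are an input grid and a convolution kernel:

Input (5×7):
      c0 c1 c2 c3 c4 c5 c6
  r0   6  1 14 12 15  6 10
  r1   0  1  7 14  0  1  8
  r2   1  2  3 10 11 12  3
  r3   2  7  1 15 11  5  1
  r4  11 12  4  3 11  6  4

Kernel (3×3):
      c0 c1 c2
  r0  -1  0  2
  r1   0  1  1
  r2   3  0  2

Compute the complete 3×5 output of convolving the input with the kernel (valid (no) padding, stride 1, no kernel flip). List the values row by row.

Output[0,0]: The receptive field on the input at this output position is [6 1 14 / 0 1 7 / 1 2 3]. Elementwise product with the kernel and sum: 6·-1 + 14·2 + 1·1 + 7·1 + 1·3 + 3·2.
Output[0,1]: The receptive field on the input at this output position is [1 14 12 / 1 7 14 / 2 3 10]. Elementwise product with the kernel and sum: 1·-1 + 12·2 + 7·1 + 14·1 + 2·3 + 10·2.

39 70 61 55 53
27 91 39 66 66
54 76 79 51 42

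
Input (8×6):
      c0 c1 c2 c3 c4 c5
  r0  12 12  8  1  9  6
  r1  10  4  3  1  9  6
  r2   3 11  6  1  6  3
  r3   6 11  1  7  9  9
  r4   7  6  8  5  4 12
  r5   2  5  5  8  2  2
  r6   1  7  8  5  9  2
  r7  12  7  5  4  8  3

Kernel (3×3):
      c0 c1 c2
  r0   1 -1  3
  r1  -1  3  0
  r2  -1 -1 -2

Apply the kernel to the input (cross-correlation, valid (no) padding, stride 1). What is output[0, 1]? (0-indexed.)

-7

The receptive field on the input at this output position is [12 8 1 / 4 3 1 / 11 6 1]. Elementwise product with the kernel and sum: 12·1 + 8·-1 + 1·3 + 4·-1 + 3·3 + 11·-1 + 6·-1 + 1·-2.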